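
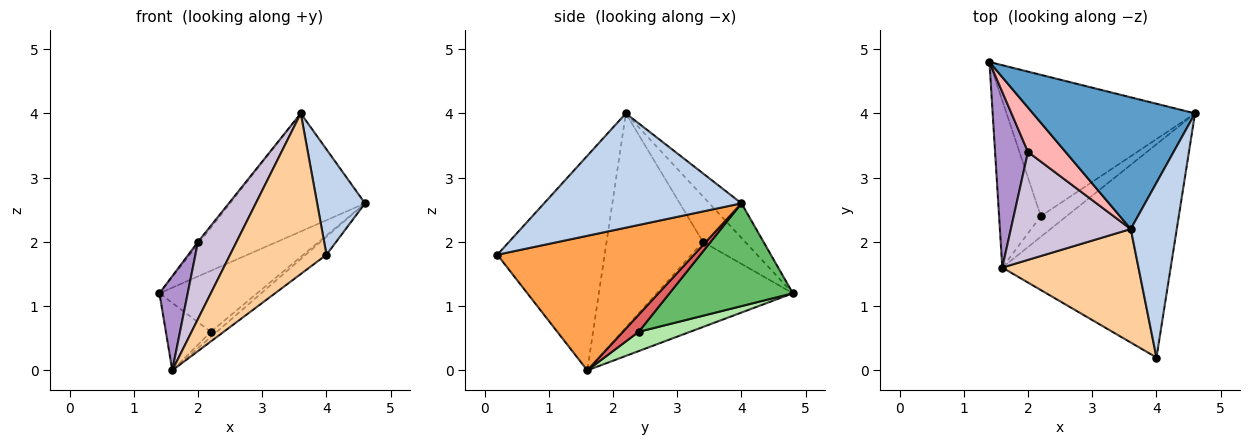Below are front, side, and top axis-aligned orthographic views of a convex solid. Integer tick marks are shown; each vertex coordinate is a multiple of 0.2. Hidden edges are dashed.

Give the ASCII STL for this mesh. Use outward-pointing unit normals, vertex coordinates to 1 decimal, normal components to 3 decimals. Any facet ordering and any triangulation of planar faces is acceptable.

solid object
 facet normal -0.157 0.659 0.735
  outer loop
   vertex 3.6 2.2 4.0
   vertex 4.6 4.0 2.6
   vertex 1.4 4.8 1.2
  endloop
 endfacet
 facet normal 0.905 -0.220 0.364
  outer loop
   vertex 3.6 2.2 4.0
   vertex 4.0 0.2 1.8
   vertex 4.6 4.0 2.6
  endloop
 endfacet
 facet normal 0.623 0.066 -0.779
  outer loop
   vertex 1.6 1.6 0.0
   vertex 4.6 4.0 2.6
   vertex 4.0 0.2 1.8
  endloop
 endfacet
 facet normal -0.673 -0.604 0.427
  outer loop
   vertex 1.6 1.6 0.0
   vertex 4.0 0.2 1.8
   vertex 3.6 2.2 4.0
  endloop
 endfacet
 facet normal 0.448 0.354 -0.821
  outer loop
   vertex 2.2 2.4 0.6
   vertex 1.4 4.8 1.2
   vertex 4.6 4.0 2.6
  endloop
 endfacet
 facet normal 0.393 0.344 -0.852
  outer loop
   vertex 2.2 2.4 0.6
   vertex 1.6 1.6 0.0
   vertex 1.4 4.8 1.2
  endloop
 endfacet
 facet normal 0.543 0.204 -0.815
  outer loop
   vertex 2.2 2.4 0.6
   vertex 4.6 4.0 2.6
   vertex 1.6 1.6 0.0
  endloop
 endfacet
 facet normal -0.771 0.034 0.637
  outer loop
   vertex 2.0 3.4 2.0
   vertex 3.6 2.2 4.0
   vertex 1.4 4.8 1.2
  endloop
 endfacet
 facet normal -0.916 -0.190 0.354
  outer loop
   vertex 2.0 3.4 2.0
   vertex 1.4 4.8 1.2
   vertex 1.6 1.6 0.0
  endloop
 endfacet
 facet normal -0.824 -0.330 0.461
  outer loop
   vertex 2.0 3.4 2.0
   vertex 1.6 1.6 0.0
   vertex 3.6 2.2 4.0
  endloop
 endfacet
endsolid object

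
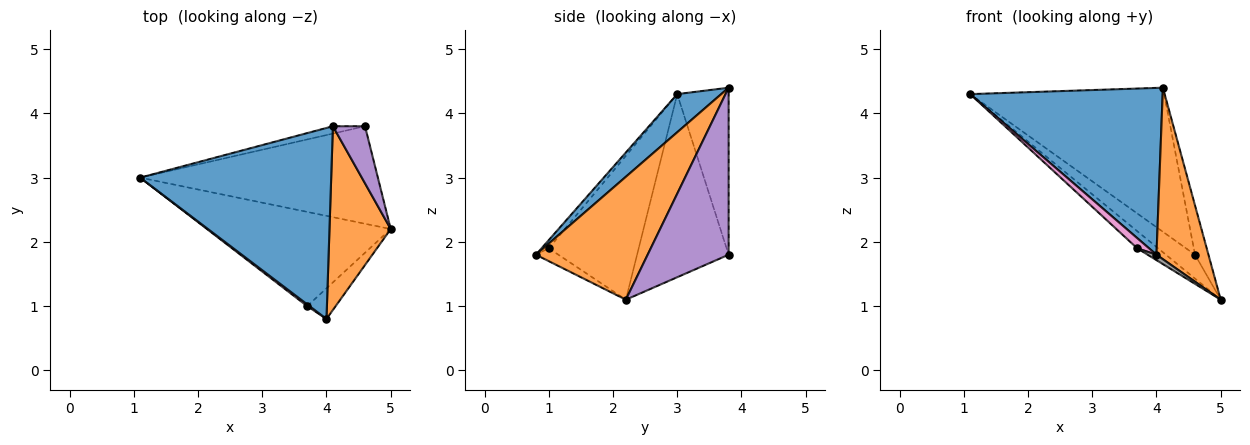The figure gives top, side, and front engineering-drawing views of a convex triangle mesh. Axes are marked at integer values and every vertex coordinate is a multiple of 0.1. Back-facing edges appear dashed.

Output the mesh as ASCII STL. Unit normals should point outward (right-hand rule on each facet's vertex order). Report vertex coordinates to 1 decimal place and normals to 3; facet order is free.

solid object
 facet normal 0.149 -0.650 0.745
  outer loop
   vertex 4.1 3.8 4.4
   vertex 1.1 3.0 4.3
   vertex 4.0 0.8 1.8
  endloop
 endfacet
 facet normal 0.826 -0.384 0.412
  outer loop
   vertex 4.1 3.8 4.4
   vertex 4.0 0.8 1.8
   vertex 5.0 2.2 1.1
  endloop
 endfacet
 facet normal -0.599 0.190 -0.778
  outer loop
   vertex 4.6 3.8 1.8
   vertex 5.0 2.2 1.1
   vertex 1.1 3.0 4.3
  endloop
 endfacet
 facet normal -0.256 0.965 -0.049
  outer loop
   vertex 4.6 3.8 1.8
   vertex 1.1 3.0 4.3
   vertex 4.1 3.8 4.4
  endloop
 endfacet
 facet normal 0.969 0.161 0.186
  outer loop
   vertex 4.6 3.8 1.8
   vertex 4.1 3.8 4.4
   vertex 5.0 2.2 1.1
  endloop
 endfacet
 facet normal -0.610 0.142 -0.779
  outer loop
   vertex 3.7 1.0 1.9
   vertex 1.1 3.0 4.3
   vertex 5.0 2.2 1.1
  endloop
 endfacet
 facet normal -0.514 -0.845 0.147
  outer loop
   vertex 3.7 1.0 1.9
   vertex 4.0 0.8 1.8
   vertex 1.1 3.0 4.3
  endloop
 endfacet
 facet normal -0.406 -0.160 -0.900
  outer loop
   vertex 3.7 1.0 1.9
   vertex 5.0 2.2 1.1
   vertex 4.0 0.8 1.8
  endloop
 endfacet
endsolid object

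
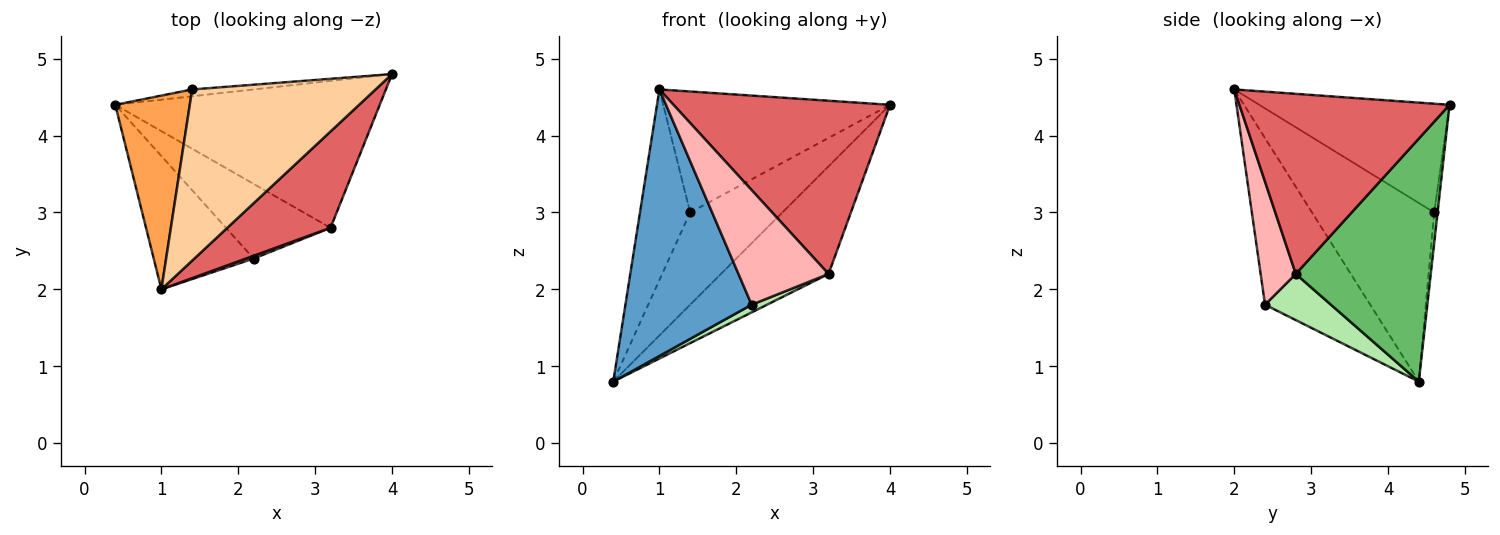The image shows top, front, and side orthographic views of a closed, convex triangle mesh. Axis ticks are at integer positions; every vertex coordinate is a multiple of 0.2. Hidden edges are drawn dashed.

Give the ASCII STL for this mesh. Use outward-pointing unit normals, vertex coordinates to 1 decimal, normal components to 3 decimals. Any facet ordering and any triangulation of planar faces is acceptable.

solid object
 facet normal -0.598 -0.717 -0.359
  outer loop
   vertex 2.2 2.4 1.8
   vertex 1.0 2.0 4.6
   vertex 0.4 4.4 0.8
  endloop
 endfacet
 facet normal -0.037 0.997 -0.074
  outer loop
   vertex 1.4 4.6 3.0
   vertex 4.0 4.8 4.4
   vertex 0.4 4.4 0.8
  endloop
 endfacet
 facet normal -0.863 0.354 0.360
  outer loop
   vertex 1.4 4.6 3.0
   vertex 0.4 4.4 0.8
   vertex 1.0 2.0 4.6
  endloop
 endfacet
 facet normal -0.436 0.519 0.735
  outer loop
   vertex 1.4 4.6 3.0
   vertex 1.0 2.0 4.6
   vertex 4.0 4.8 4.4
  endloop
 endfacet
 facet normal 0.595 0.475 -0.648
  outer loop
   vertex 3.2 2.8 2.2
   vertex 0.4 4.4 0.8
   vertex 4.0 4.8 4.4
  endloop
 endfacet
 facet normal 0.402 -0.094 -0.911
  outer loop
   vertex 3.2 2.8 2.2
   vertex 2.2 2.4 1.8
   vertex 0.4 4.4 0.8
  endloop
 endfacet
 facet normal 0.647 -0.667 0.371
  outer loop
   vertex 3.2 2.8 2.2
   vertex 4.0 4.8 4.4
   vertex 1.0 2.0 4.6
  endloop
 endfacet
 facet normal 0.363 -0.931 0.023
  outer loop
   vertex 3.2 2.8 2.2
   vertex 1.0 2.0 4.6
   vertex 2.2 2.4 1.8
  endloop
 endfacet
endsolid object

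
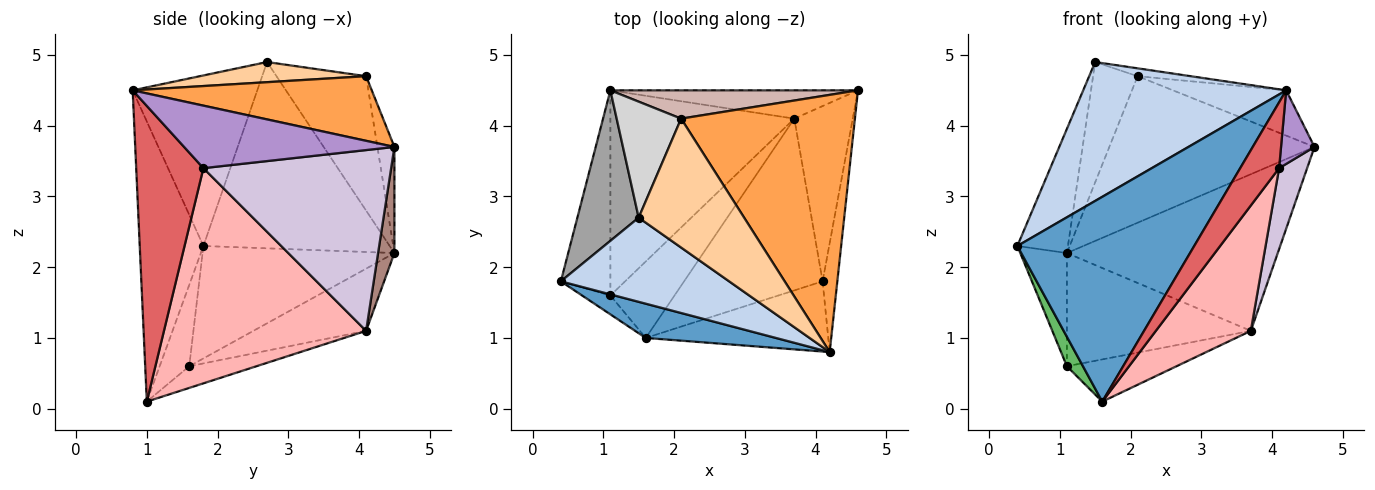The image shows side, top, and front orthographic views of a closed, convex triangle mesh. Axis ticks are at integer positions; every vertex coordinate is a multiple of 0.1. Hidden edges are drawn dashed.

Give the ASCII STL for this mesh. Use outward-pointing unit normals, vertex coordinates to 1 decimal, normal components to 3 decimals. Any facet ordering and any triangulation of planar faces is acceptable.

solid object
 facet normal -0.335 -0.929 0.155
  outer loop
   vertex 1.6 1.0 0.1
   vertex 4.2 0.8 4.5
   vertex 0.4 1.8 2.3
  endloop
 endfacet
 facet normal -0.465 -0.757 0.459
  outer loop
   vertex 1.5 2.7 4.9
   vertex 0.4 1.8 2.3
   vertex 4.2 0.8 4.5
  endloop
 endfacet
 facet normal 0.344 0.163 0.925
  outer loop
   vertex 2.1 4.1 4.7
   vertex 4.2 0.8 4.5
   vertex 4.6 4.5 3.7
  endloop
 endfacet
 facet normal 0.187 0.060 0.980
  outer loop
   vertex 2.1 4.1 4.7
   vertex 1.5 2.7 4.9
   vertex 4.2 0.8 4.5
  endloop
 endfacet
 facet normal -0.840 -0.457 -0.292
  outer loop
   vertex 1.1 1.6 0.6
   vertex 1.6 1.0 0.1
   vertex 0.4 1.8 2.3
  endloop
 endfacet
 facet normal -0.284 0.463 -0.840
  outer loop
   vertex 1.1 1.6 0.6
   vertex 3.7 4.1 1.1
   vertex 1.6 1.0 0.1
  endloop
 endfacet
 facet normal 0.763 -0.442 -0.471
  outer loop
   vertex 4.1 1.8 3.4
   vertex 4.2 0.8 4.5
   vertex 1.6 1.0 0.1
  endloop
 endfacet
 facet normal 0.782 -0.367 -0.503
  outer loop
   vertex 4.1 1.8 3.4
   vertex 1.6 1.0 0.1
   vertex 3.7 4.1 1.1
  endloop
 endfacet
 facet normal 0.962 -0.153 -0.227
  outer loop
   vertex 4.1 1.8 3.4
   vertex 4.6 4.5 3.7
   vertex 4.2 0.8 4.5
  endloop
 endfacet
 facet normal 0.942 -0.141 -0.304
  outer loop
   vertex 4.1 1.8 3.4
   vertex 3.7 4.1 1.1
   vertex 4.6 4.5 3.7
  endloop
 endfacet
 facet normal 0.076 0.981 -0.177
  outer loop
   vertex 1.1 4.5 2.2
   vertex 4.6 4.5 3.7
   vertex 3.7 4.1 1.1
  endloop
 endfacet
 facet normal -0.081 0.979 0.189
  outer loop
   vertex 1.1 4.5 2.2
   vertex 2.1 4.1 4.7
   vertex 4.6 4.5 3.7
  endloop
 endfacet
 facet normal -0.893 0.217 -0.393
  outer loop
   vertex 1.1 4.5 2.2
   vertex 1.1 1.6 0.6
   vertex 0.4 1.8 2.3
  endloop
 endfacet
 facet normal -0.284 0.463 -0.840
  outer loop
   vertex 1.1 4.5 2.2
   vertex 3.7 4.1 1.1
   vertex 1.1 1.6 0.6
  endloop
 endfacet
 facet normal -0.920 0.250 0.303
  outer loop
   vertex 1.1 4.5 2.2
   vertex 0.4 1.8 2.3
   vertex 1.5 2.7 4.9
  endloop
 endfacet
 facet normal -0.823 0.409 0.395
  outer loop
   vertex 1.1 4.5 2.2
   vertex 1.5 2.7 4.9
   vertex 2.1 4.1 4.7
  endloop
 endfacet
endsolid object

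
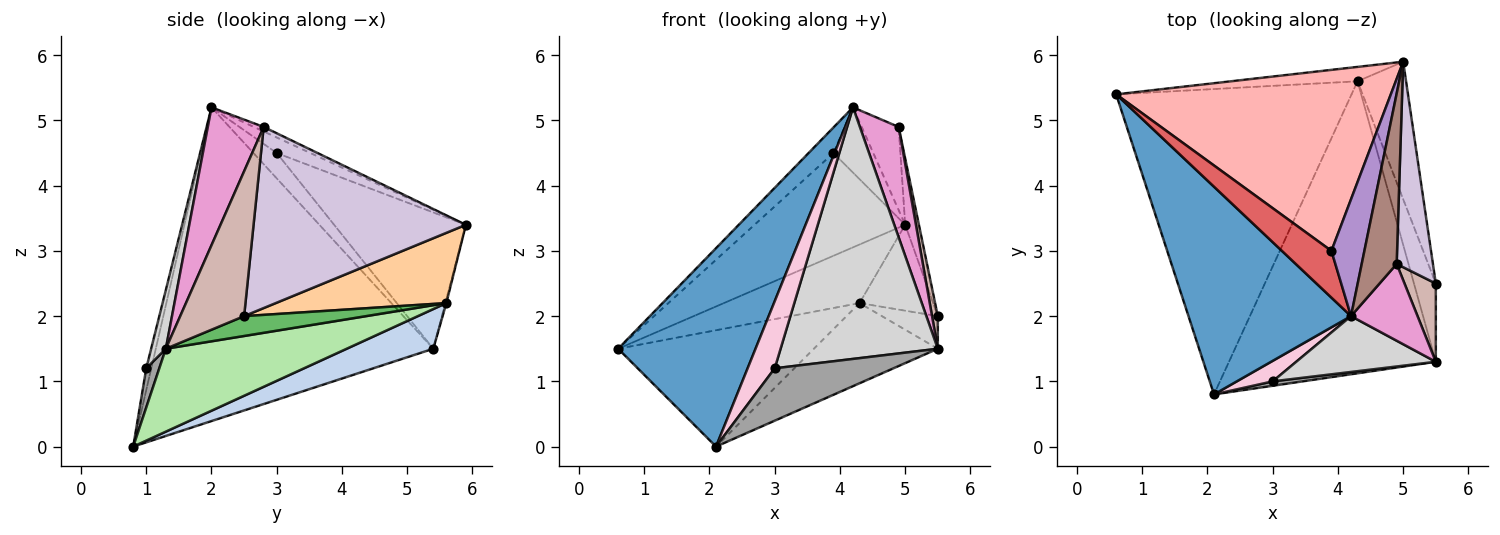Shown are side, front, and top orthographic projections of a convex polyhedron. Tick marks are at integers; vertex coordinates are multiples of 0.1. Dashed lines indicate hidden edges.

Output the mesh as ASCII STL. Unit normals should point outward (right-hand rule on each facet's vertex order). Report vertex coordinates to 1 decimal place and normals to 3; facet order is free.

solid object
 facet normal -0.813 -0.402 0.421
  outer loop
   vertex 4.2 2.0 5.2
   vertex 0.6 5.4 1.5
   vertex 2.1 0.8 0.0
  endloop
 endfacet
 facet normal 0.156 0.352 -0.923
  outer loop
   vertex 4.3 5.6 2.2
   vertex 2.1 0.8 0.0
   vertex 0.6 5.4 1.5
  endloop
 endfacet
 facet normal -0.007 0.971 -0.238
  outer loop
   vertex 4.3 5.6 2.2
   vertex 0.6 5.4 1.5
   vertex 5.0 5.9 3.4
  endloop
 endfacet
 facet normal 0.775 0.335 -0.536
  outer loop
   vertex 4.3 5.6 2.2
   vertex 5.0 5.9 3.4
   vertex 5.5 2.5 2.0
  endloop
 endfacet
 facet normal 0.643 0.295 -0.707
  outer loop
   vertex 5.5 1.3 1.5
   vertex 4.3 5.6 2.2
   vertex 5.5 2.5 2.0
  endloop
 endfacet
 facet normal 0.360 0.247 -0.899
  outer loop
   vertex 5.5 1.3 1.5
   vertex 2.1 0.8 0.0
   vertex 4.3 5.6 2.2
  endloop
 endfacet
 facet normal -0.410 0.437 0.801
  outer loop
   vertex 3.9 3.0 4.5
   vertex 0.6 5.4 1.5
   vertex 4.2 2.0 5.2
  endloop
 endfacet
 facet normal -0.396 0.453 0.798
  outer loop
   vertex 3.9 3.0 4.5
   vertex 5.0 5.9 3.4
   vertex 0.6 5.4 1.5
  endloop
 endfacet
 facet normal -0.381 0.451 0.807
  outer loop
   vertex 3.9 3.0 4.5
   vertex 4.2 2.0 5.2
   vertex 5.0 5.9 3.4
  endloop
 endfacet
 facet normal 0.979 0.063 0.196
  outer loop
   vertex 4.9 2.8 4.9
   vertex 5.5 2.5 2.0
   vertex 5.0 5.9 3.4
  endloop
 endfacet
 facet normal -0.115 0.436 0.893
  outer loop
   vertex 4.9 2.8 4.9
   vertex 5.0 5.9 3.4
   vertex 4.2 2.0 5.2
  endloop
 endfacet
 facet normal 0.974 -0.088 0.211
  outer loop
   vertex 4.9 2.8 4.9
   vertex 5.5 1.3 1.5
   vertex 5.5 2.5 2.0
  endloop
 endfacet
 facet normal 0.764 -0.530 0.369
  outer loop
   vertex 4.9 2.8 4.9
   vertex 4.2 2.0 5.2
   vertex 5.5 1.3 1.5
  endloop
 endfacet
 facet normal -0.174 -0.942 0.288
  outer loop
   vertex 3.0 1.0 1.2
   vertex 4.2 2.0 5.2
   vertex 2.1 0.8 0.0
  endloop
 endfacet
 facet normal 0.109 -0.991 0.083
  outer loop
   vertex 3.0 1.0 1.2
   vertex 2.1 0.8 0.0
   vertex 5.5 1.3 1.5
  endloop
 endfacet
 facet normal 0.091 -0.972 0.216
  outer loop
   vertex 3.0 1.0 1.2
   vertex 5.5 1.3 1.5
   vertex 4.2 2.0 5.2
  endloop
 endfacet
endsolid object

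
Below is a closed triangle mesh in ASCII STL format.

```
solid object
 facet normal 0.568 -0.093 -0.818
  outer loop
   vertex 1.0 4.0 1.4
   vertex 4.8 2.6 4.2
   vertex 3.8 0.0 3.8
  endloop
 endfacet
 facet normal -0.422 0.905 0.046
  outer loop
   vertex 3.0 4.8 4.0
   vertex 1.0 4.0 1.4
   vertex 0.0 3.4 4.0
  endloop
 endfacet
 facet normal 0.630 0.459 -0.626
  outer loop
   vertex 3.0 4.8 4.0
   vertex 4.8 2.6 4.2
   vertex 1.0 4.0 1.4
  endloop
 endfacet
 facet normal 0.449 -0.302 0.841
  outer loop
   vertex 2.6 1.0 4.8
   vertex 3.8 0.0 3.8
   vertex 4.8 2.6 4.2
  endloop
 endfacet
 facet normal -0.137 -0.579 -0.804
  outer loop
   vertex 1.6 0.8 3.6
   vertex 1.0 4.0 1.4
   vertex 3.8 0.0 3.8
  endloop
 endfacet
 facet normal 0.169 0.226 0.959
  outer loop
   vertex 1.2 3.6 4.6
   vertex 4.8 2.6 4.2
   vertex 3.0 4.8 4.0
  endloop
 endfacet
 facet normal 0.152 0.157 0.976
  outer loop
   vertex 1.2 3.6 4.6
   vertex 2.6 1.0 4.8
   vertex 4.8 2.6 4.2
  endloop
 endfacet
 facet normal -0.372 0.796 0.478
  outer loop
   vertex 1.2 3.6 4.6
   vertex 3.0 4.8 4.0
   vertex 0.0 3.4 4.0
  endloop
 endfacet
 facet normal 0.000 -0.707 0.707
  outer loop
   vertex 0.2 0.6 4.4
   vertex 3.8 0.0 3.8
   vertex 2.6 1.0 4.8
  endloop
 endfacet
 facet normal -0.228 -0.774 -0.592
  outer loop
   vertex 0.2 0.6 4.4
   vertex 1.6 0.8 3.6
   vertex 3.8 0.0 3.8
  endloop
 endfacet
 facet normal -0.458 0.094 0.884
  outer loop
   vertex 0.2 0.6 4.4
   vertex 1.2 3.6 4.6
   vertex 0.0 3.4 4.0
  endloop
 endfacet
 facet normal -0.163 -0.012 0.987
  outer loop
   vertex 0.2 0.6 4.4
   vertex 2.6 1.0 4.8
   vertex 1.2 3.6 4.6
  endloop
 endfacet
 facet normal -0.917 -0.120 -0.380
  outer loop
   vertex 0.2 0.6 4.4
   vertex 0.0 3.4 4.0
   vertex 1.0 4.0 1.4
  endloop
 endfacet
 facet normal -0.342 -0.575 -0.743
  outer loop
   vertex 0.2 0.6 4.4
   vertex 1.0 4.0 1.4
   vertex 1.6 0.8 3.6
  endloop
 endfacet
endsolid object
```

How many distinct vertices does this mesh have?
9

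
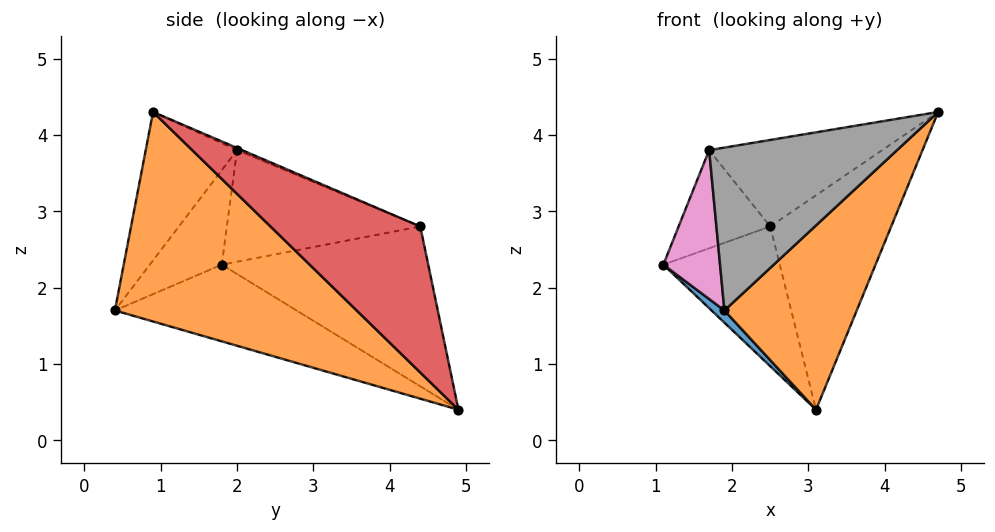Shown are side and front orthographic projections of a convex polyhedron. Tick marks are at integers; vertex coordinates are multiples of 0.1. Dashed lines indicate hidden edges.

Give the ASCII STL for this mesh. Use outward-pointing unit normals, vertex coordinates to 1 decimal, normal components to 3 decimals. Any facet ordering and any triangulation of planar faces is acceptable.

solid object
 facet normal -0.650 -0.046 -0.759
  outer loop
   vertex 1.9 0.4 1.7
   vertex 1.1 1.8 2.3
   vertex 3.1 4.9 0.4
  endloop
 endfacet
 facet normal 0.668 -0.365 -0.649
  outer loop
   vertex 1.9 0.4 1.7
   vertex 3.1 4.9 0.4
   vertex 4.7 0.9 4.3
  endloop
 endfacet
 facet normal -0.865 0.488 -0.115
  outer loop
   vertex 2.5 4.4 2.8
   vertex 3.1 4.9 0.4
   vertex 1.1 1.8 2.3
  endloop
 endfacet
 facet normal 0.740 0.598 0.309
  outer loop
   vertex 2.5 4.4 2.8
   vertex 4.7 0.9 4.3
   vertex 3.1 4.9 0.4
  endloop
 endfacet
 facet normal -0.865 0.410 0.291
  outer loop
   vertex 1.7 2.0 3.8
   vertex 2.5 4.4 2.8
   vertex 1.1 1.8 2.3
  endloop
 endfacet
 facet normal -0.011 0.388 0.922
  outer loop
   vertex 1.7 2.0 3.8
   vertex 4.7 0.9 4.3
   vertex 2.5 4.4 2.8
  endloop
 endfacet
 facet normal -0.730 -0.575 0.369
  outer loop
   vertex 1.7 2.0 3.8
   vertex 1.1 1.8 2.3
   vertex 1.9 0.4 1.7
  endloop
 endfacet
 facet normal -0.368 -0.756 0.541
  outer loop
   vertex 1.7 2.0 3.8
   vertex 1.9 0.4 1.7
   vertex 4.7 0.9 4.3
  endloop
 endfacet
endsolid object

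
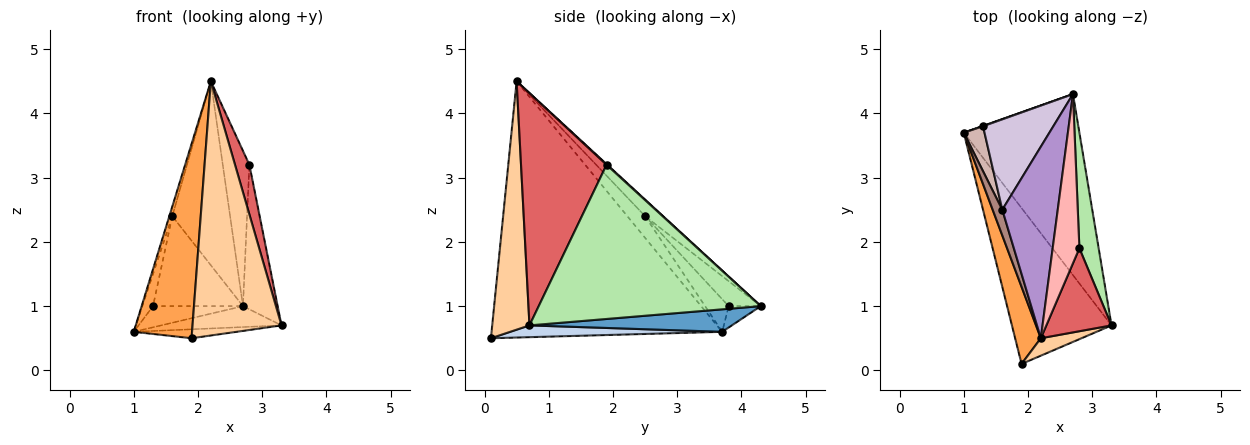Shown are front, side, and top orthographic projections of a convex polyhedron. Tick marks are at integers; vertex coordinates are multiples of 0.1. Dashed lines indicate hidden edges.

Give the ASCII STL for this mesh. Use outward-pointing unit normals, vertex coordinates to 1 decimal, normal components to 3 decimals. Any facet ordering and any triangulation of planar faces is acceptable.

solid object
 facet normal 0.190 0.113 -0.975
  outer loop
   vertex 2.7 4.3 1.0
   vertex 3.3 0.7 0.7
   vertex 1.0 3.7 0.6
  endloop
 endfacet
 facet normal 0.117 0.057 -0.991
  outer loop
   vertex 1.9 0.1 0.5
   vertex 1.0 3.7 0.6
   vertex 3.3 0.7 0.7
  endloop
 endfacet
 facet normal -0.965 -0.244 0.097
  outer loop
   vertex 1.9 0.1 0.5
   vertex 2.2 0.5 4.5
   vertex 1.0 3.7 0.6
  endloop
 endfacet
 facet normal 0.385 -0.921 0.063
  outer loop
   vertex 1.9 0.1 0.5
   vertex 3.3 0.7 0.7
   vertex 2.2 0.5 4.5
  endloop
 endfacet
 facet normal -0.336 0.942 0.017
  outer loop
   vertex 1.3 3.8 1.0
   vertex 2.7 4.3 1.0
   vertex 1.0 3.7 0.6
  endloop
 endfacet
 facet normal 0.981 0.153 0.123
  outer loop
   vertex 2.8 1.9 3.2
   vertex 3.3 0.7 0.7
   vertex 2.7 4.3 1.0
  endloop
 endfacet
 facet normal 0.950 -0.160 0.267
  outer loop
   vertex 2.8 1.9 3.2
   vertex 2.2 0.5 4.5
   vertex 3.3 0.7 0.7
  endloop
 endfacet
 facet normal 0.019 0.676 0.737
  outer loop
   vertex 2.8 1.9 3.2
   vertex 2.7 4.3 1.0
   vertex 2.2 0.5 4.5
  endloop
 endfacet
 facet normal -0.211 0.677 0.705
  outer loop
   vertex 1.6 2.5 2.4
   vertex 2.2 0.5 4.5
   vertex 2.7 4.3 1.0
  endloop
 endfacet
 facet normal -0.244 0.684 0.687
  outer loop
   vertex 1.6 2.5 2.4
   vertex 2.7 4.3 1.0
   vertex 1.3 3.8 1.0
  endloop
 endfacet
 facet normal -0.903 0.151 0.402
  outer loop
   vertex 1.6 2.5 2.4
   vertex 1.0 3.7 0.6
   vertex 2.2 0.5 4.5
  endloop
 endfacet
 facet normal -0.788 0.358 0.501
  outer loop
   vertex 1.6 2.5 2.4
   vertex 1.3 3.8 1.0
   vertex 1.0 3.7 0.6
  endloop
 endfacet
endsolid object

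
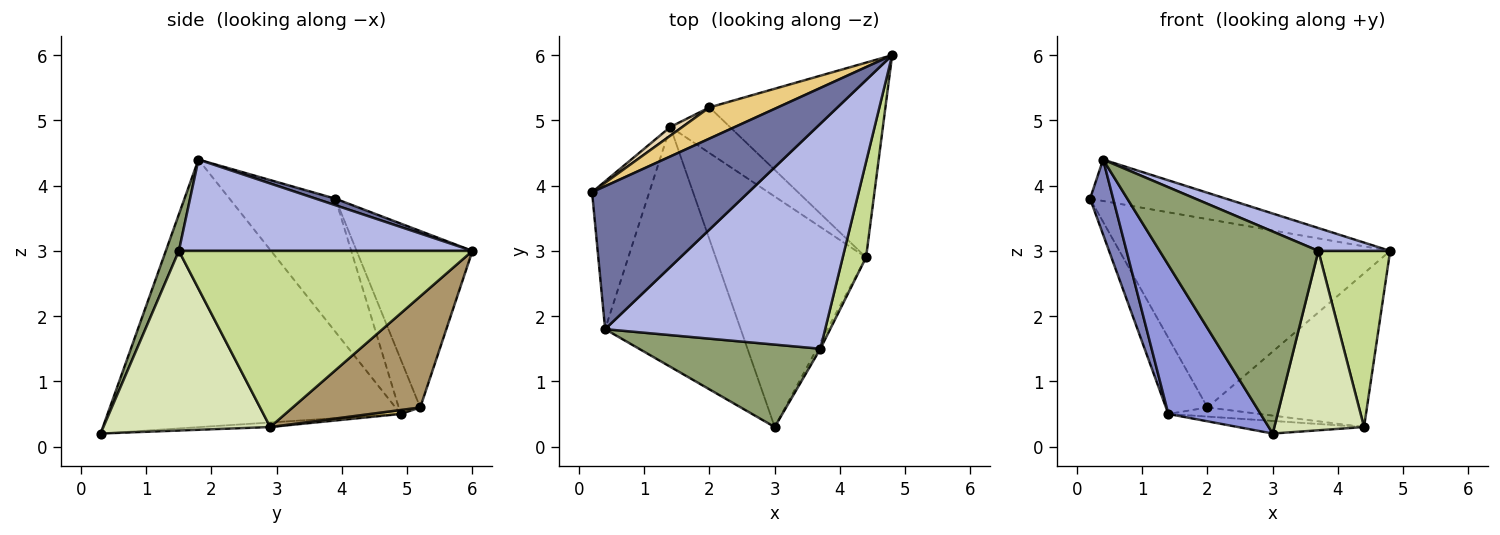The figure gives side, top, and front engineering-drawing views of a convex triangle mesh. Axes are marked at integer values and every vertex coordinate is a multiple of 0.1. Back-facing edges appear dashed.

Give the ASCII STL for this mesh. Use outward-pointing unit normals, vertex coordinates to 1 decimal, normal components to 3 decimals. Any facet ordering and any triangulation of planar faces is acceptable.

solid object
 facet normal 0.040 0.278 0.960
  outer loop
   vertex 0.4 1.8 4.4
   vertex 4.8 6.0 3.0
   vertex 0.2 3.9 3.8
  endloop
 endfacet
 facet normal -0.901 -0.196 -0.387
  outer loop
   vertex 1.4 4.9 0.5
   vertex 0.4 1.8 4.4
   vertex 0.2 3.9 3.8
  endloop
 endfacet
 facet normal -0.859 -0.270 -0.435
  outer loop
   vertex 1.4 4.9 0.5
   vertex 3.0 0.3 0.2
   vertex 0.4 1.8 4.4
  endloop
 endfacet
 facet normal 0.382 -0.093 0.920
  outer loop
   vertex 3.7 1.5 3.0
   vertex 4.8 6.0 3.0
   vertex 0.4 1.8 4.4
  endloop
 endfacet
 facet normal 0.076 -0.923 0.377
  outer loop
   vertex 3.7 1.5 3.0
   vertex 0.4 1.8 4.4
   vertex 3.0 0.3 0.2
  endloop
 endfacet
 facet normal -0.030 0.055 -0.998
  outer loop
   vertex 4.4 2.9 0.3
   vertex 3.0 0.3 0.2
   vertex 1.4 4.9 0.5
  endloop
 endfacet
 facet normal 0.963 -0.236 0.128
  outer loop
   vertex 4.4 2.9 0.3
   vertex 4.8 6.0 3.0
   vertex 3.7 1.5 3.0
  endloop
 endfacet
 facet normal 0.881 -0.474 -0.017
  outer loop
   vertex 4.4 2.9 0.3
   vertex 3.7 1.5 3.0
   vertex 3.0 0.3 0.2
  endloop
 endfacet
 facet normal 0.444 0.555 -0.703
  outer loop
   vertex 2.0 5.2 0.6
   vertex 4.8 6.0 3.0
   vertex 4.4 2.9 0.3
  endloop
 endfacet
 facet normal 0.065 0.196 -0.978
  outer loop
   vertex 2.0 5.2 0.6
   vertex 4.4 2.9 0.3
   vertex 1.4 4.9 0.5
  endloop
 endfacet
 facet normal -0.389 0.909 0.151
  outer loop
   vertex 2.0 5.2 0.6
   vertex 0.2 3.9 3.8
   vertex 4.8 6.0 3.0
  endloop
 endfacet
 facet normal -0.458 0.883 0.101
  outer loop
   vertex 2.0 5.2 0.6
   vertex 1.4 4.9 0.5
   vertex 0.2 3.9 3.8
  endloop
 endfacet
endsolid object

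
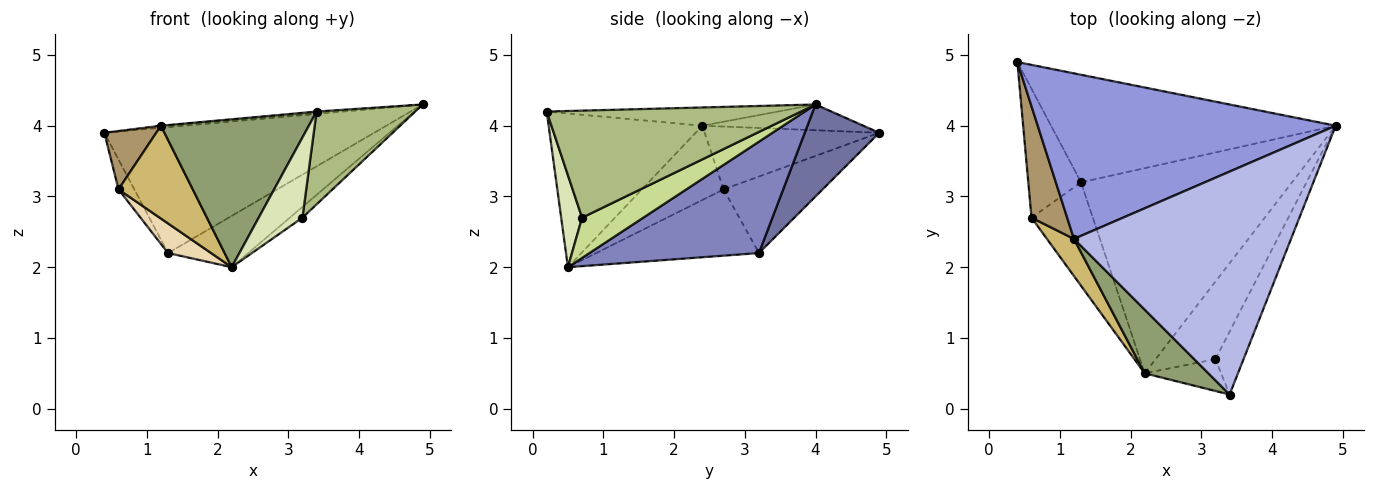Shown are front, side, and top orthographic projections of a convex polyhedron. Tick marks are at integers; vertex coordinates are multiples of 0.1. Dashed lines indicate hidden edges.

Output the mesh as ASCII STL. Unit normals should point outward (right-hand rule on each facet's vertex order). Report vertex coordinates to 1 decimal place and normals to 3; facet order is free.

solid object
 facet normal 0.205 0.744 -0.636
  outer loop
   vertex 1.3 3.2 2.2
   vertex 0.4 4.9 3.9
   vertex 4.9 4.0 4.3
  endloop
 endfacet
 facet normal 0.456 0.216 -0.864
  outer loop
   vertex 1.3 3.2 2.2
   vertex 4.9 4.0 4.3
   vertex 2.2 0.5 2.0
  endloop
 endfacet
 facet normal -0.086 0.012 0.996
  outer loop
   vertex 1.2 2.4 4.0
   vertex 4.9 4.0 4.3
   vertex 0.4 4.9 3.9
  endloop
 endfacet
 facet normal -0.084 0.007 0.996
  outer loop
   vertex 1.2 2.4 4.0
   vertex 3.4 0.2 4.2
   vertex 4.9 4.0 4.3
  endloop
 endfacet
 facet normal -0.690 -0.664 0.286
  outer loop
   vertex 1.2 2.4 4.0
   vertex 2.2 0.5 2.0
   vertex 3.4 0.2 4.2
  endloop
 endfacet
 facet normal 0.906 -0.351 -0.238
  outer loop
   vertex 3.2 0.7 2.7
   vertex 4.9 4.0 4.3
   vertex 3.4 0.2 4.2
  endloop
 endfacet
 facet normal 0.554 0.114 -0.824
  outer loop
   vertex 3.2 0.7 2.7
   vertex 2.2 0.5 2.0
   vertex 4.9 4.0 4.3
  endloop
 endfacet
 facet normal 0.406 -0.849 -0.337
  outer loop
   vertex 3.2 0.7 2.7
   vertex 3.4 0.2 4.2
   vertex 2.2 0.5 2.0
  endloop
 endfacet
 facet normal -0.842 -0.250 0.478
  outer loop
   vertex 0.6 2.7 3.1
   vertex 1.2 2.4 4.0
   vertex 0.4 4.9 3.9
  endloop
 endfacet
 facet normal -0.715 -0.650 0.260
  outer loop
   vertex 0.6 2.7 3.1
   vertex 2.2 0.5 2.0
   vertex 1.2 2.4 4.0
  endloop
 endfacet
 facet normal -0.816 0.130 -0.563
  outer loop
   vertex 0.6 2.7 3.1
   vertex 0.4 4.9 3.9
   vertex 1.3 3.2 2.2
  endloop
 endfacet
 facet normal -0.721 -0.191 -0.667
  outer loop
   vertex 0.6 2.7 3.1
   vertex 1.3 3.2 2.2
   vertex 2.2 0.5 2.0
  endloop
 endfacet
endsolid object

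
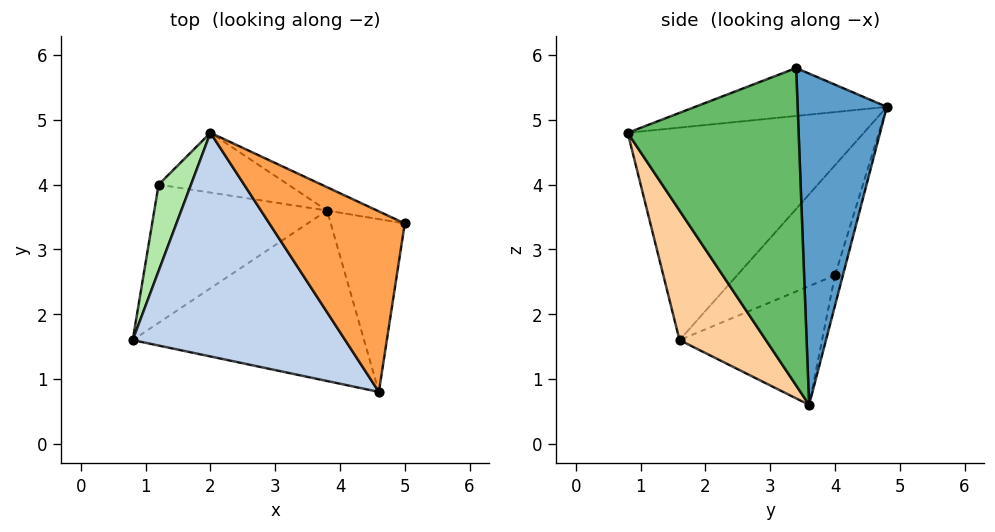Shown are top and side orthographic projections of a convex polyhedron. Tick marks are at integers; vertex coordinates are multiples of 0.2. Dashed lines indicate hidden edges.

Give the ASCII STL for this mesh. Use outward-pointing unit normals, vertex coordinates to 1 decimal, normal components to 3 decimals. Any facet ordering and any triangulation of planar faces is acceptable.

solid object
 facet normal 0.433 0.899 -0.065
  outer loop
   vertex 3.8 3.6 0.6
   vertex 2.0 4.8 5.2
   vertex 5.0 3.4 5.8
  endloop
 endfacet
 facet normal -0.625 -0.469 0.625
  outer loop
   vertex 4.6 0.8 4.8
   vertex 2.0 4.8 5.2
   vertex 0.8 1.6 1.6
  endloop
 endfacet
 facet normal -0.319 -0.297 0.900
  outer loop
   vertex 4.6 0.8 4.8
   vertex 5.0 3.4 5.8
   vertex 2.0 4.8 5.2
  endloop
 endfacet
 facet normal 0.318 -0.760 -0.567
  outer loop
   vertex 4.6 0.8 4.8
   vertex 0.8 1.6 1.6
   vertex 3.8 3.6 0.6
  endloop
 endfacet
 facet normal 0.972 -0.062 -0.227
  outer loop
   vertex 4.6 0.8 4.8
   vertex 3.8 3.6 0.6
   vertex 5.0 3.4 5.8
  endloop
 endfacet
 facet normal -0.959 0.042 0.282
  outer loop
   vertex 1.2 4.0 2.6
   vertex 0.8 1.6 1.6
   vertex 2.0 4.8 5.2
  endloop
 endfacet
 facet normal -0.519 0.401 -0.755
  outer loop
   vertex 1.2 4.0 2.6
   vertex 3.8 3.6 0.6
   vertex 0.8 1.6 1.6
  endloop
 endfacet
 facet normal -0.064 0.959 -0.275
  outer loop
   vertex 1.2 4.0 2.6
   vertex 2.0 4.8 5.2
   vertex 3.8 3.6 0.6
  endloop
 endfacet
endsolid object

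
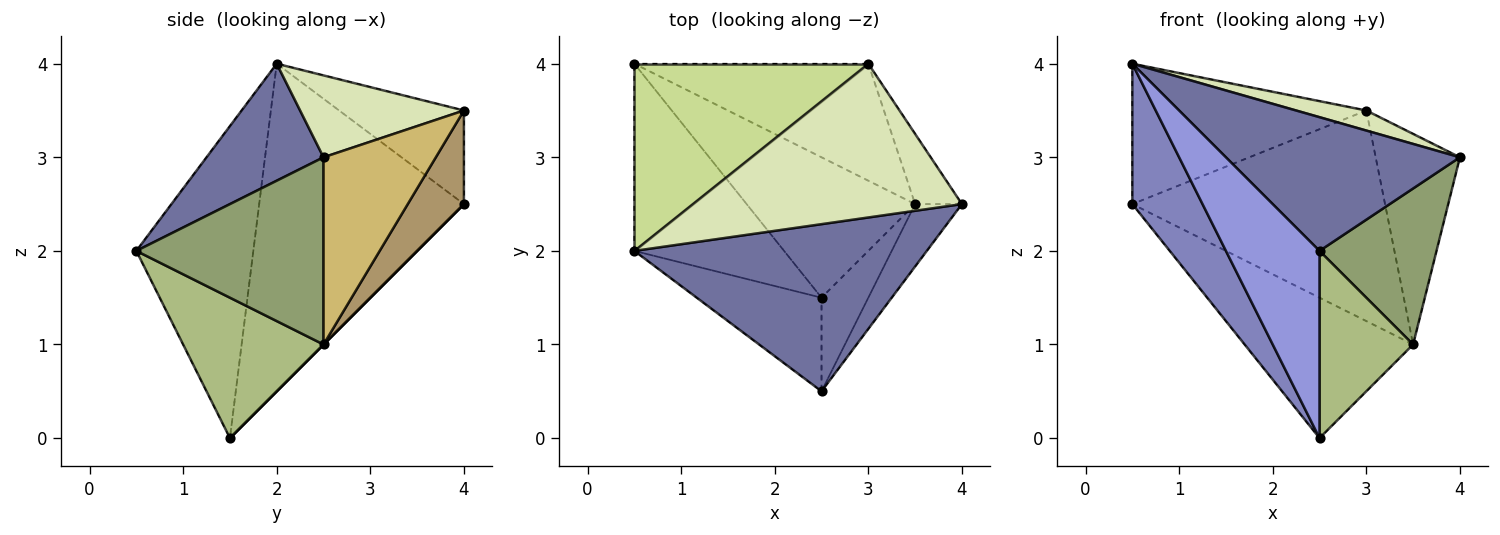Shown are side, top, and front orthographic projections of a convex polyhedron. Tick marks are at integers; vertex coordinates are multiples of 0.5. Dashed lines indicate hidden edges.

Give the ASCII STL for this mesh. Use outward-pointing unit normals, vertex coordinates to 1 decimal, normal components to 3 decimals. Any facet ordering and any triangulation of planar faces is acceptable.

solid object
 facet normal 0.298 -0.596 0.745
  outer loop
   vertex 0.5 2.0 4.0
   vertex 2.5 0.5 2.0
   vertex 4.0 2.5 3.0
  endloop
 endfacet
 facet normal -0.868 -0.298 -0.397
  outer loop
   vertex 0.5 2.0 4.0
   vertex 0.5 4.0 2.5
   vertex 2.5 1.5 0.0
  endloop
 endfacet
 facet normal -0.745 -0.596 -0.298
  outer loop
   vertex 0.5 2.0 4.0
   vertex 2.5 1.5 0.0
   vertex 2.5 0.5 2.0
  endloop
 endfacet
 facet normal 0.000 0.707 -0.707
  outer loop
   vertex 3.5 2.5 1.0
   vertex 2.5 1.5 0.0
   vertex 0.5 4.0 2.5
  endloop
 endfacet
 facet normal 0.830 -0.518 -0.207
  outer loop
   vertex 3.5 2.5 1.0
   vertex 4.0 2.5 3.0
   vertex 2.5 0.5 2.0
  endloop
 endfacet
 facet normal 0.802 -0.535 -0.267
  outer loop
   vertex 3.5 2.5 1.0
   vertex 2.5 0.5 2.0
   vertex 2.5 1.5 0.0
  endloop
 endfacet
 facet normal -0.305 0.571 0.762
  outer loop
   vertex 3.0 4.0 3.5
   vertex 0.5 4.0 2.5
   vertex 0.5 2.0 4.0
  endloop
 endfacet
 facet normal 0.289 -0.124 0.949
  outer loop
   vertex 3.0 4.0 3.5
   vertex 0.5 2.0 4.0
   vertex 4.0 2.5 3.0
  endloop
 endfacet
 facet normal 0.191 0.858 -0.477
  outer loop
   vertex 3.0 4.0 3.5
   vertex 3.5 2.5 1.0
   vertex 0.5 4.0 2.5
  endloop
 endfacet
 facet normal 0.784 0.588 -0.196
  outer loop
   vertex 3.0 4.0 3.5
   vertex 4.0 2.5 3.0
   vertex 3.5 2.5 1.0
  endloop
 endfacet
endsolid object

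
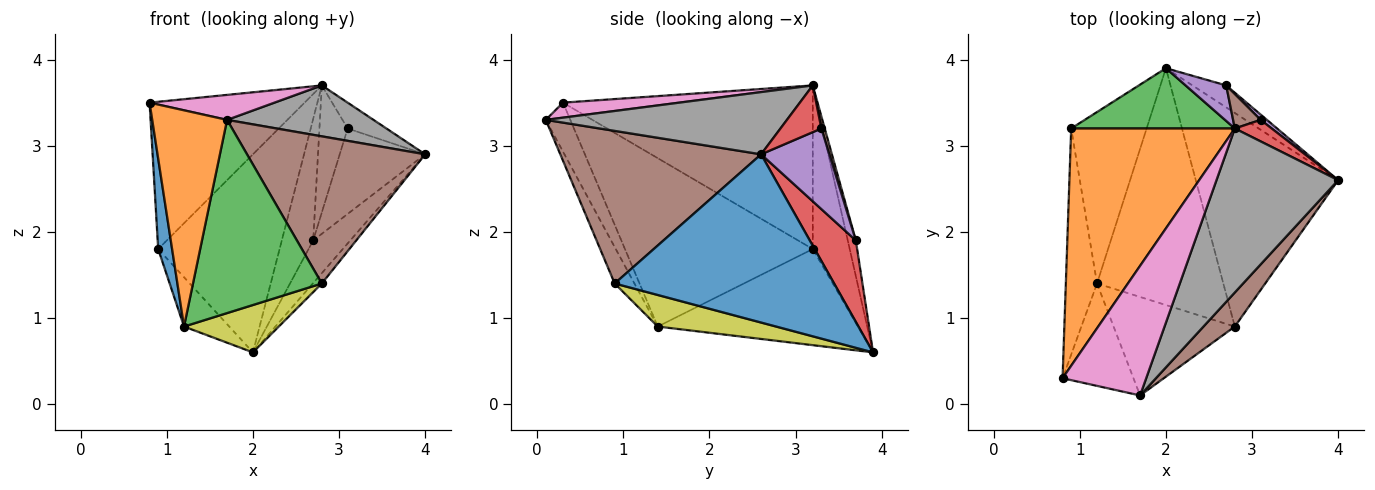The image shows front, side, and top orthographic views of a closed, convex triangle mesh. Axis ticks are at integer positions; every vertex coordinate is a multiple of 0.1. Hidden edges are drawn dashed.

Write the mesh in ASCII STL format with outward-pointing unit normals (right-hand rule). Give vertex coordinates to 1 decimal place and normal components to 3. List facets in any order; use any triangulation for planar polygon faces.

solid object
 facet normal 0.763 0.031 -0.646
  outer loop
   vertex 2.8 0.9 1.4
   vertex 2.0 3.9 0.6
   vertex 4.0 2.6 2.9
  endloop
 endfacet
 facet normal -0.647 0.402 0.647
  outer loop
   vertex 0.9 3.2 1.8
   vertex 0.8 0.3 3.5
   vertex 2.8 3.2 3.7
  endloop
 endfacet
 facet normal -0.280 0.919 0.280
  outer loop
   vertex 0.9 3.2 1.8
   vertex 2.8 3.2 3.7
   vertex 2.0 3.9 0.6
  endloop
 endfacet
 facet normal 0.741 0.597 -0.307
  outer loop
   vertex 2.7 3.7 1.9
   vertex 4.0 2.6 2.9
   vertex 2.0 3.9 0.6
  endloop
 endfacet
 facet normal -0.239 0.932 0.272
  outer loop
   vertex 2.7 3.7 1.9
   vertex 2.0 3.9 0.6
   vertex 2.8 3.2 3.7
  endloop
 endfacet
 facet normal 0.739 -0.656 0.152
  outer loop
   vertex 1.7 0.1 3.3
   vertex 2.8 0.9 1.4
   vertex 4.0 2.6 2.9
  endloop
 endfacet
 facet normal 0.173 -0.186 0.967
  outer loop
   vertex 1.7 0.1 3.3
   vertex 2.8 3.2 3.7
   vertex 0.8 0.3 3.5
  endloop
 endfacet
 facet normal 0.439 -0.266 0.858
  outer loop
   vertex 1.7 0.1 3.3
   vertex 4.0 2.6 2.9
   vertex 2.8 3.2 3.7
  endloop
 endfacet
 facet normal 0.238 -0.190 -0.952
  outer loop
   vertex 1.2 1.4 0.9
   vertex 2.0 3.9 0.6
   vertex 2.8 0.9 1.4
  endloop
 endfacet
 facet normal -0.774 0.175 -0.608
  outer loop
   vertex 1.2 1.4 0.9
   vertex 0.9 3.2 1.8
   vertex 2.0 3.9 0.6
  endloop
 endfacet
 facet normal -0.981 -0.073 -0.182
  outer loop
   vertex 1.2 1.4 0.9
   vertex 0.8 0.3 3.5
   vertex 0.9 3.2 1.8
  endloop
 endfacet
 facet normal -0.284 -0.867 -0.410
  outer loop
   vertex 1.2 1.4 0.9
   vertex 1.7 0.1 3.3
   vertex 0.8 0.3 3.5
  endloop
 endfacet
 facet normal -0.135 -0.883 -0.450
  outer loop
   vertex 1.2 1.4 0.9
   vertex 2.8 0.9 1.4
   vertex 1.7 0.1 3.3
  endloop
 endfacet
 facet normal 0.630 0.597 0.497
  outer loop
   vertex 3.1 3.3 3.2
   vertex 2.8 3.2 3.7
   vertex 4.0 2.6 2.9
  endloop
 endfacet
 facet normal 0.623 0.781 0.048
  outer loop
   vertex 3.1 3.3 3.2
   vertex 4.0 2.6 2.9
   vertex 2.7 3.7 1.9
  endloop
 endfacet
 facet normal 0.114 0.959 0.260
  outer loop
   vertex 3.1 3.3 3.2
   vertex 2.7 3.7 1.9
   vertex 2.8 3.2 3.7
  endloop
 endfacet
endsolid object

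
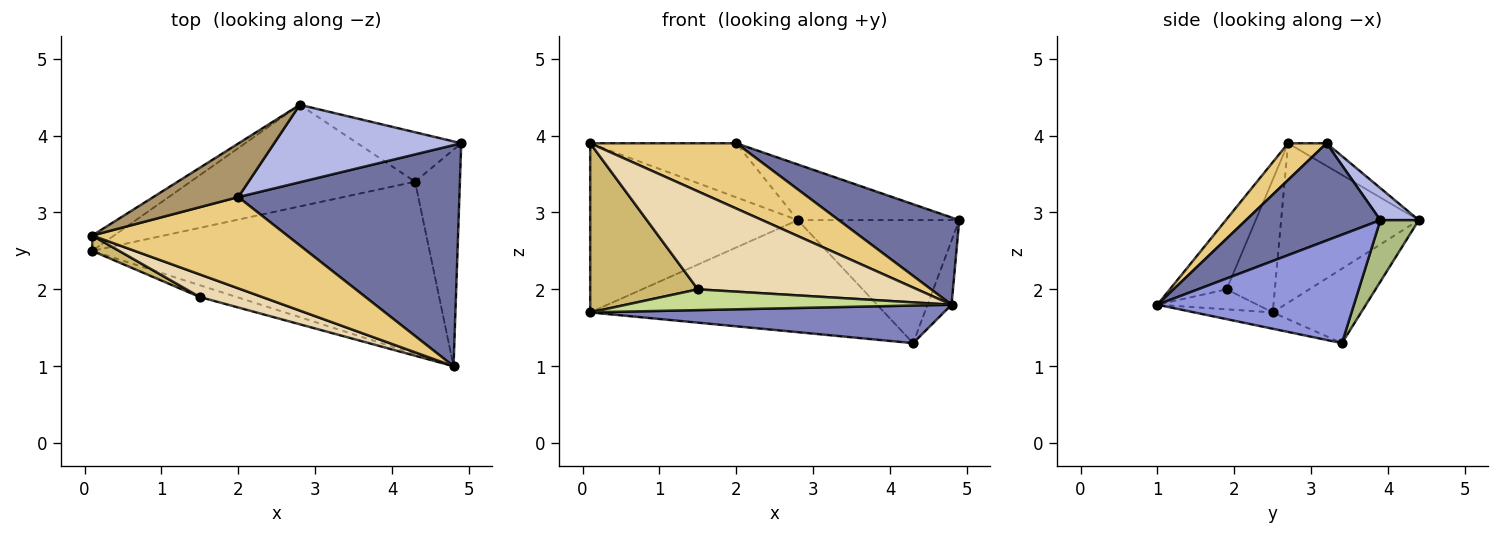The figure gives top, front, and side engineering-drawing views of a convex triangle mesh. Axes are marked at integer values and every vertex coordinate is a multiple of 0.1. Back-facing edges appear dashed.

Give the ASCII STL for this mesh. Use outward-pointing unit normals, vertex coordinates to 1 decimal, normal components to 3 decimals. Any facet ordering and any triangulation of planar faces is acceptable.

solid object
 facet normal 0.379 -0.340 0.861
  outer loop
   vertex 2.0 3.2 3.9
   vertex 4.8 1.0 1.8
   vertex 4.9 3.9 2.9
  endloop
 endfacet
 facet normal -0.047 -0.213 -0.976
  outer loop
   vertex 4.3 3.4 1.3
   vertex 4.8 1.0 1.8
   vertex 0.1 2.5 1.7
  endloop
 endfacet
 facet normal 0.918 0.112 -0.379
  outer loop
   vertex 4.3 3.4 1.3
   vertex 4.9 3.9 2.9
   vertex 4.8 1.0 1.8
  endloop
 endfacet
 facet normal 0.138 0.578 0.804
  outer loop
   vertex 2.8 4.4 2.9
   vertex 2.0 3.2 3.9
   vertex 4.9 3.9 2.9
  endloop
 endfacet
 facet normal -0.217 0.723 -0.656
  outer loop
   vertex 2.8 4.4 2.9
   vertex 4.3 3.4 1.3
   vertex 0.1 2.5 1.7
  endloop
 endfacet
 facet normal 0.216 0.906 -0.364
  outer loop
   vertex 2.8 4.4 2.9
   vertex 4.9 3.9 2.9
   vertex 4.3 3.4 1.3
  endloop
 endfacet
 facet normal -0.258 -0.840 -0.476
  outer loop
   vertex 1.5 1.9 2.0
   vertex 0.1 2.5 1.7
   vertex 4.8 1.0 1.8
  endloop
 endfacet
 facet normal -0.551 0.831 -0.076
  outer loop
   vertex 0.1 2.7 3.9
   vertex 2.8 4.4 2.9
   vertex 0.1 2.5 1.7
  endloop
 endfacet
 facet normal -0.184 0.699 0.691
  outer loop
   vertex 0.1 2.7 3.9
   vertex 2.0 3.2 3.9
   vertex 2.8 4.4 2.9
  endloop
 endfacet
 facet normal -0.407 -0.909 0.083
  outer loop
   vertex 0.1 2.7 3.9
   vertex 0.1 2.5 1.7
   vertex 1.5 1.9 2.0
  endloop
 endfacet
 facet normal 0.151 -0.575 0.804
  outer loop
   vertex 0.1 2.7 3.9
   vertex 4.8 1.0 1.8
   vertex 2.0 3.2 3.9
  endloop
 endfacet
 facet normal -0.245 -0.945 0.218
  outer loop
   vertex 0.1 2.7 3.9
   vertex 1.5 1.9 2.0
   vertex 4.8 1.0 1.8
  endloop
 endfacet
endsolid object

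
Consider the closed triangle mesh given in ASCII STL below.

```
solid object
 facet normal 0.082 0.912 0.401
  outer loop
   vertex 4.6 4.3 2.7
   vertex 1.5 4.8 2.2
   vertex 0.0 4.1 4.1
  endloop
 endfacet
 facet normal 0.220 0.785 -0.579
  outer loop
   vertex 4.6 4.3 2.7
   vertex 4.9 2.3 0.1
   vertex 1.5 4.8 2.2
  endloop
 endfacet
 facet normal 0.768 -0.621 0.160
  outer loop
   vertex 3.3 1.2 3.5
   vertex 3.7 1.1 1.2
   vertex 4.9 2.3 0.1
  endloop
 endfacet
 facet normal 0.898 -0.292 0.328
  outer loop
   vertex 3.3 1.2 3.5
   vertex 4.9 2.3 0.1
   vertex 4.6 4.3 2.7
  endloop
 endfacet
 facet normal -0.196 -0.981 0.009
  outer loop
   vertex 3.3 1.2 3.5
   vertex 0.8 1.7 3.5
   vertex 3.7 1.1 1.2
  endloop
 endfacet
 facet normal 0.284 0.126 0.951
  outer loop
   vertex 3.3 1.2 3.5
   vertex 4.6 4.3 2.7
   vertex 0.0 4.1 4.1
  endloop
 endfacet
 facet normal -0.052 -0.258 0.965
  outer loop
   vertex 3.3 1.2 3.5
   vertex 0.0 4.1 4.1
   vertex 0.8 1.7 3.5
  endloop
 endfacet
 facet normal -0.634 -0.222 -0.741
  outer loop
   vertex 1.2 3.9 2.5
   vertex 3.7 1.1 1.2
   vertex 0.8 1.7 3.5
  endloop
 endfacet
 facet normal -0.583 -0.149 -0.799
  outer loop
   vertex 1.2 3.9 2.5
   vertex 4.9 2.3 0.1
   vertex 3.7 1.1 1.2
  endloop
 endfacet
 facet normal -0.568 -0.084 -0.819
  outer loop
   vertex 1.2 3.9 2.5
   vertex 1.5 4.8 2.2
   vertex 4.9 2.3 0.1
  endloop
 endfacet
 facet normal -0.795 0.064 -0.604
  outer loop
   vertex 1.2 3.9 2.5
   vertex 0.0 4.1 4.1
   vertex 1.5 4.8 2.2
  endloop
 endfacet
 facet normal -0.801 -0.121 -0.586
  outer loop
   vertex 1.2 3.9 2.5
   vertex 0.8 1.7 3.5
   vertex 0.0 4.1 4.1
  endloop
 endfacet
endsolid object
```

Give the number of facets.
12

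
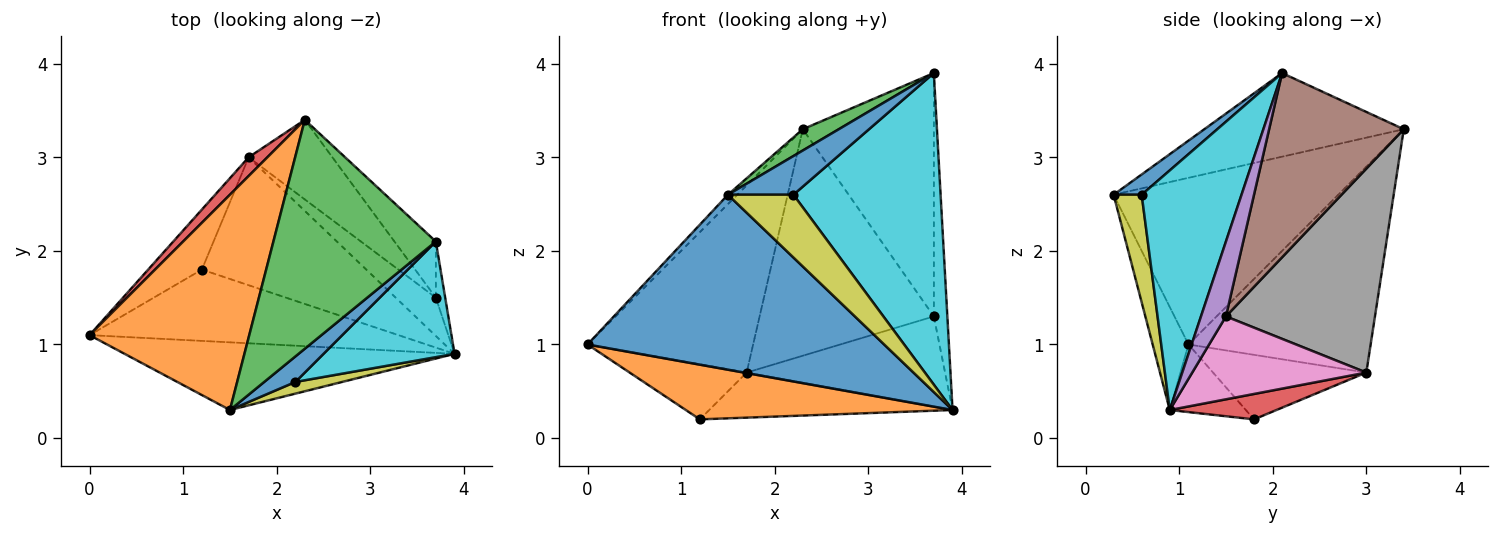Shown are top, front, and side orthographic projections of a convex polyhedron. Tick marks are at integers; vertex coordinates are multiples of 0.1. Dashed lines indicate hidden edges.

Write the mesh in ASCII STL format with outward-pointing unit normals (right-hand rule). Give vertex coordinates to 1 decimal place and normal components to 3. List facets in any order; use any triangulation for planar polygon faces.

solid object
 facet normal -0.112 -0.927 -0.359
  outer loop
   vertex 1.5 0.3 2.6
   vertex 0.0 1.1 1.0
   vertex 3.9 0.9 0.3
  endloop
 endfacet
 facet normal -0.722 0.030 0.692
  outer loop
   vertex 1.5 0.3 2.6
   vertex 2.3 3.4 3.3
   vertex 0.0 1.1 1.0
  endloop
 endfacet
 facet normal -0.456 -0.082 0.886
  outer loop
   vertex 3.7 2.1 3.9
   vertex 2.3 3.4 3.3
   vertex 1.5 0.3 2.6
  endloop
 endfacet
 facet normal -0.738 0.671 0.067
  outer loop
   vertex 1.7 3.0 0.7
   vertex 0.0 1.1 1.0
   vertex 2.3 3.4 3.3
  endloop
 endfacet
 facet normal 0.874 0.473 -0.109
  outer loop
   vertex 3.7 1.5 1.3
   vertex 3.7 2.1 3.9
   vertex 3.9 0.9 0.3
  endloop
 endfacet
 facet normal 0.708 0.689 -0.159
  outer loop
   vertex 3.7 1.5 1.3
   vertex 2.3 3.4 3.3
   vertex 3.7 2.1 3.9
  endloop
 endfacet
 facet normal 0.628 0.716 -0.304
  outer loop
   vertex 3.7 1.5 1.3
   vertex 3.9 0.9 0.3
   vertex 1.7 3.0 0.7
  endloop
 endfacet
 facet normal 0.628 0.734 -0.258
  outer loop
   vertex 3.7 1.5 1.3
   vertex 1.7 3.0 0.7
   vertex 2.3 3.4 3.3
  endloop
 endfacet
 facet normal 0.388 -0.906 0.169
  outer loop
   vertex 2.2 0.6 2.6
   vertex 1.5 0.3 2.6
   vertex 3.9 0.9 0.3
  endloop
 endfacet
 facet normal 0.537 -0.791 0.294
  outer loop
   vertex 2.2 0.6 2.6
   vertex 3.9 0.9 0.3
   vertex 3.7 2.1 3.9
  endloop
 endfacet
 facet normal 0.337 -0.786 0.518
  outer loop
   vertex 2.2 0.6 2.6
   vertex 3.7 2.1 3.9
   vertex 1.5 0.3 2.6
  endloop
 endfacet
 facet normal -0.171 -0.600 -0.782
  outer loop
   vertex 1.2 1.8 0.2
   vertex 3.9 0.9 0.3
   vertex 0.0 1.1 1.0
  endloop
 endfacet
 facet normal -0.663 0.506 -0.552
  outer loop
   vertex 1.2 1.8 0.2
   vertex 0.0 1.1 1.0
   vertex 1.7 3.0 0.7
  endloop
 endfacet
 facet normal 0.144 0.329 -0.933
  outer loop
   vertex 1.2 1.8 0.2
   vertex 1.7 3.0 0.7
   vertex 3.9 0.9 0.3
  endloop
 endfacet
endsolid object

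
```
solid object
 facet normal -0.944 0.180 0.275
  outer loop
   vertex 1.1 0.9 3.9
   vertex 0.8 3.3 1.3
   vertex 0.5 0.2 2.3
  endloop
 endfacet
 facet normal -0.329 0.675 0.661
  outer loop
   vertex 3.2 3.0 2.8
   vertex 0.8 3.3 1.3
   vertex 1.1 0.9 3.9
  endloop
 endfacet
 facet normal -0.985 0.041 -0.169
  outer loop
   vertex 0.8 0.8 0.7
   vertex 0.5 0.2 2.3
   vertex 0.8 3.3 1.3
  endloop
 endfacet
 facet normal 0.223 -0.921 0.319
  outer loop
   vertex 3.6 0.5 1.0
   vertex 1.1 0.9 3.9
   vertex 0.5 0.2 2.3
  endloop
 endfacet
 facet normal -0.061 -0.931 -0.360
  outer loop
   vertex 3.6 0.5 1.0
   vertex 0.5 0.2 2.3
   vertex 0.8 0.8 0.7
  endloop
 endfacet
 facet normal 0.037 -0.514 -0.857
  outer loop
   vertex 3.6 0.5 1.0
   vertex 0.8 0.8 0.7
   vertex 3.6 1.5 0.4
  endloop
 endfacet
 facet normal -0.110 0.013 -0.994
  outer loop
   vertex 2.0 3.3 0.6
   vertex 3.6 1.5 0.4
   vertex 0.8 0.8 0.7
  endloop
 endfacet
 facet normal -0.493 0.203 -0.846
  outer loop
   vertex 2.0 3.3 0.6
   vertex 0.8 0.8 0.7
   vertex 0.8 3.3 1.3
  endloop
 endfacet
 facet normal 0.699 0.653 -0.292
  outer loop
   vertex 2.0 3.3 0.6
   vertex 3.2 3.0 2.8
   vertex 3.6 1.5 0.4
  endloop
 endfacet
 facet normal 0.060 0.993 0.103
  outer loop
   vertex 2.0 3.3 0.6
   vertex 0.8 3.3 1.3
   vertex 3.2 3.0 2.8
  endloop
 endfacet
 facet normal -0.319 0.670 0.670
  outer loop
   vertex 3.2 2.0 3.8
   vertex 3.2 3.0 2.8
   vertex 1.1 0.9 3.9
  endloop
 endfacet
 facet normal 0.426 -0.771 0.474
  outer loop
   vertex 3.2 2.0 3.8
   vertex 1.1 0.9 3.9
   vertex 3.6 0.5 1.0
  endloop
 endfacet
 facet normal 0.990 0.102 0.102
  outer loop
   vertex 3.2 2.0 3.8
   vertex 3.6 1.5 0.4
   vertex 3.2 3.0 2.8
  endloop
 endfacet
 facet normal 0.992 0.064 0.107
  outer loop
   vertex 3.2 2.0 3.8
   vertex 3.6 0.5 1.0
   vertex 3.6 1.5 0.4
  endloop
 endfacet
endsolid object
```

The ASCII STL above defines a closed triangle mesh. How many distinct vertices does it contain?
9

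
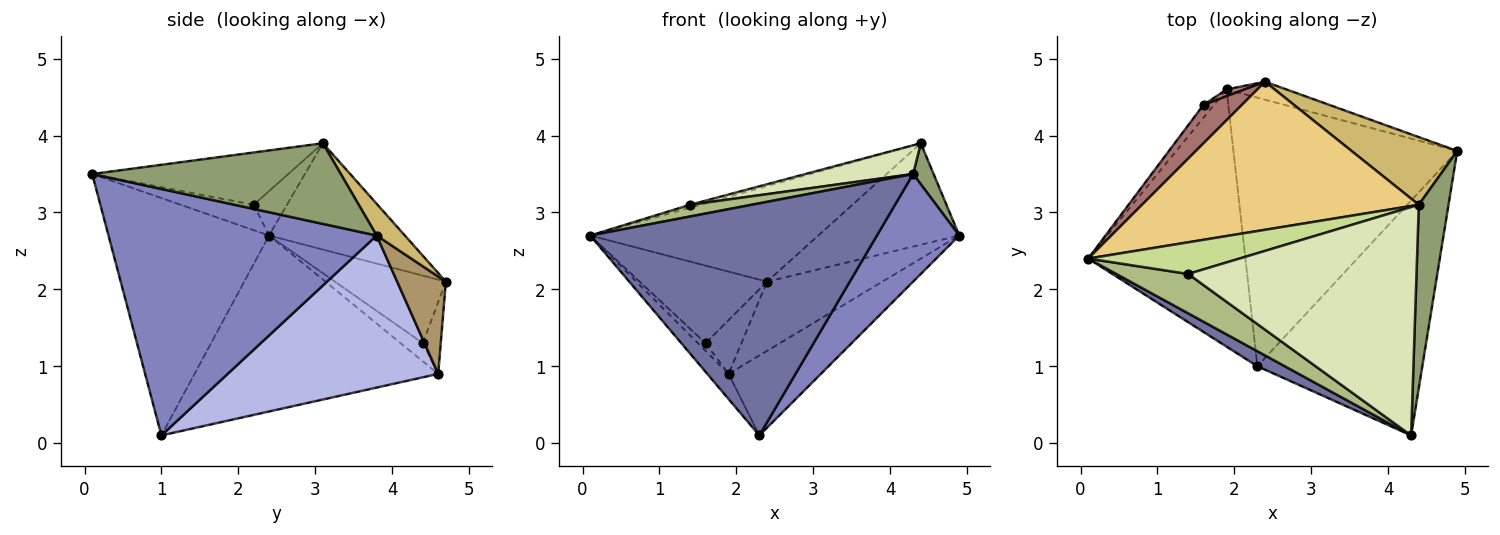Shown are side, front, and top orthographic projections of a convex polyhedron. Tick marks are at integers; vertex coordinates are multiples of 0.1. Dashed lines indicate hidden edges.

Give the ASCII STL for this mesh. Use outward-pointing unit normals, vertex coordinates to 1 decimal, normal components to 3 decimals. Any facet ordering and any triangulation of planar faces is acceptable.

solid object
 facet normal -0.488 -0.871 0.056
  outer loop
   vertex 2.3 1.0 0.1
   vertex 4.3 0.1 3.5
   vertex 0.1 2.4 2.7
  endloop
 endfacet
 facet normal 0.805 -0.247 -0.539
  outer loop
   vertex 2.3 1.0 0.1
   vertex 4.9 3.8 2.7
   vertex 4.3 0.1 3.5
  endloop
 endfacet
 facet normal -0.744 0.065 -0.665
  outer loop
   vertex 1.9 4.6 0.9
   vertex 2.3 1.0 0.1
   vertex 0.1 2.4 2.7
  endloop
 endfacet
 facet normal 0.546 0.239 -0.803
  outer loop
   vertex 1.9 4.6 0.9
   vertex 4.9 3.8 2.7
   vertex 2.3 1.0 0.1
  endloop
 endfacet
 facet normal 0.936 -0.077 0.345
  outer loop
   vertex 4.4 3.1 3.9
   vertex 4.3 0.1 3.5
   vertex 4.9 3.8 2.7
  endloop
 endfacet
 facet normal -0.321 -0.270 0.908
  outer loop
   vertex 1.4 2.2 3.1
   vertex 0.1 2.4 2.7
   vertex 4.3 0.1 3.5
  endloop
 endfacet
 facet normal -0.281 0.086 0.956
  outer loop
   vertex 1.4 2.2 3.1
   vertex 4.4 3.1 3.9
   vertex 0.1 2.4 2.7
  endloop
 endfacet
 facet normal -0.222 -0.122 0.968
  outer loop
   vertex 1.4 2.2 3.1
   vertex 4.3 0.1 3.5
   vertex 4.4 3.1 3.9
  endloop
 endfacet
 facet normal 0.378 0.896 -0.232
  outer loop
   vertex 2.4 4.7 2.1
   vertex 4.9 3.8 2.7
   vertex 1.9 4.6 0.9
  endloop
 endfacet
 facet normal 0.164 0.821 0.547
  outer loop
   vertex 2.4 4.7 2.1
   vertex 4.4 3.1 3.9
   vertex 4.9 3.8 2.7
  endloop
 endfacet
 facet normal -0.307 0.516 0.800
  outer loop
   vertex 2.4 4.7 2.1
   vertex 0.1 2.4 2.7
   vertex 4.4 3.1 3.9
  endloop
 endfacet
 facet normal -0.830 0.287 -0.479
  outer loop
   vertex 1.6 4.4 1.3
   vertex 1.9 4.6 0.9
   vertex 0.1 2.4 2.7
  endloop
 endfacet
 facet normal -0.615 0.706 0.350
  outer loop
   vertex 1.6 4.4 1.3
   vertex 0.1 2.4 2.7
   vertex 2.4 4.7 2.1
  endloop
 endfacet
 facet normal -0.444 0.889 0.111
  outer loop
   vertex 1.6 4.4 1.3
   vertex 2.4 4.7 2.1
   vertex 1.9 4.6 0.9
  endloop
 endfacet
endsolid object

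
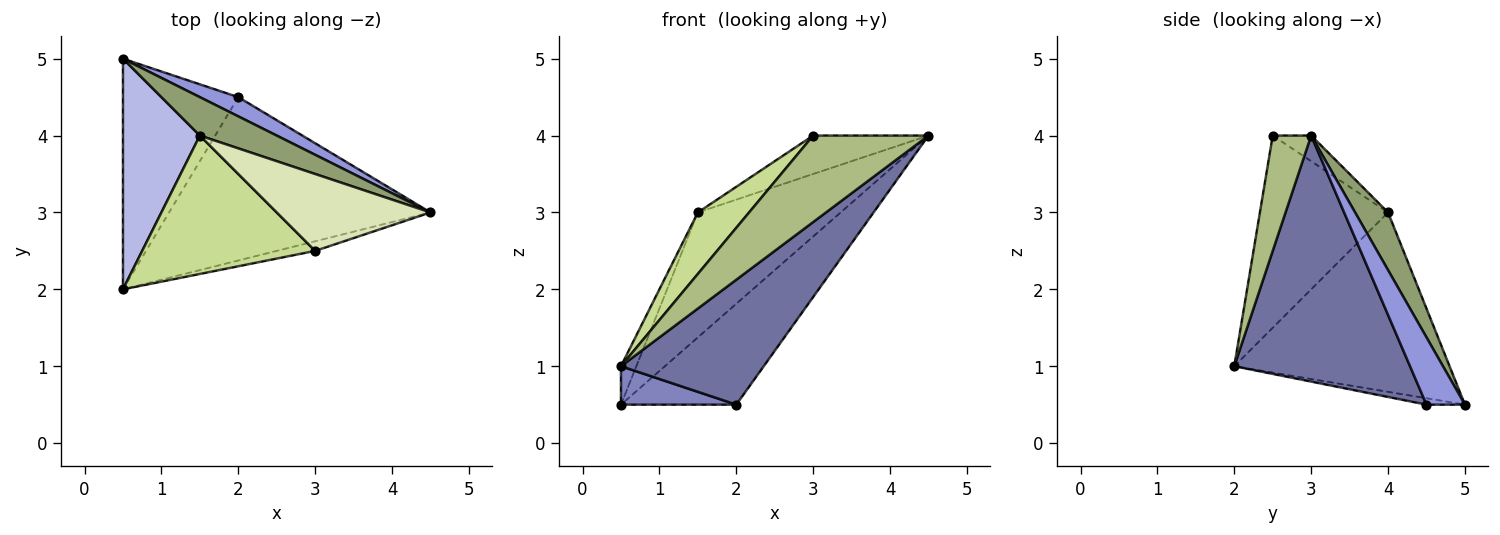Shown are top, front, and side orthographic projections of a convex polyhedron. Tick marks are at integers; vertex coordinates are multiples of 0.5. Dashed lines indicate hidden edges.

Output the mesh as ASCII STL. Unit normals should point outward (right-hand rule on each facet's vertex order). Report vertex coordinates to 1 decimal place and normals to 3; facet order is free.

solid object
 facet normal 0.599 -0.487 -0.636
  outer loop
   vertex 2.0 4.5 0.5
   vertex 4.5 3.0 4.0
   vertex 0.5 2.0 1.0
  endloop
 endfacet
 facet normal -0.055 -0.164 -0.985
  outer loop
   vertex 2.0 4.5 0.5
   vertex 0.5 2.0 1.0
   vertex 0.5 5.0 0.5
  endloop
 endfacet
 facet normal 0.311 0.934 0.178
  outer loop
   vertex 2.0 4.5 0.5
   vertex 0.5 5.0 0.5
   vertex 4.5 3.0 4.0
  endloop
 endfacet
 facet normal -0.917 0.066 0.393
  outer loop
   vertex 1.5 4.0 3.0
   vertex 0.5 5.0 0.5
   vertex 0.5 2.0 1.0
  endloop
 endfacet
 facet normal 0.215 0.933 0.287
  outer loop
   vertex 1.5 4.0 3.0
   vertex 4.5 3.0 4.0
   vertex 0.5 5.0 0.5
  endloop
 endfacet
 facet normal 0.314 -0.943 -0.105
  outer loop
   vertex 3.0 2.5 4.0
   vertex 0.5 2.0 1.0
   vertex 4.5 3.0 4.0
  endloop
 endfacet
 facet normal -0.712 -0.285 0.641
  outer loop
   vertex 3.0 2.5 4.0
   vertex 1.5 4.0 3.0
   vertex 0.5 2.0 1.0
  endloop
 endfacet
 facet normal -0.147 0.442 0.885
  outer loop
   vertex 3.0 2.5 4.0
   vertex 4.5 3.0 4.0
   vertex 1.5 4.0 3.0
  endloop
 endfacet
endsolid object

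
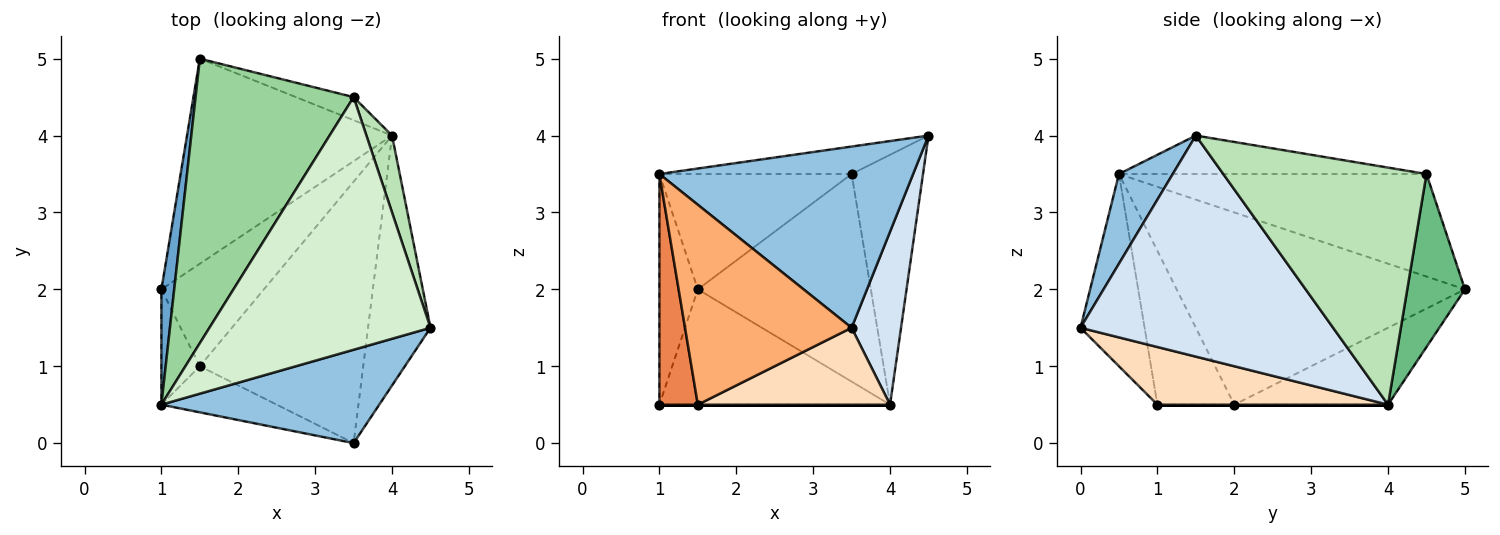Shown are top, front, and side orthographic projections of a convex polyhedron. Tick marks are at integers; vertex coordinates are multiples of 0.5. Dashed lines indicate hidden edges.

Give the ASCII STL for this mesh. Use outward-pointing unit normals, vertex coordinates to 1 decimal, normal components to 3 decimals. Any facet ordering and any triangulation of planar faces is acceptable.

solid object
 facet normal -0.989 0.132 0.066
  outer loop
   vertex 1.0 0.5 3.5
   vertex 1.5 5.0 2.0
   vertex 1.0 2.0 0.5
  endloop
 endfacet
 facet normal 0.185 -0.874 0.450
  outer loop
   vertex 1.0 0.5 3.5
   vertex 3.5 0.0 1.5
   vertex 4.5 1.5 4.0
  endloop
 endfacet
 facet normal -0.311 0.466 -0.828
  outer loop
   vertex 4.0 4.0 0.5
   vertex 1.0 2.0 0.5
   vertex 1.5 5.0 2.0
  endloop
 endfacet
 facet normal 0.946 -0.185 -0.267
  outer loop
   vertex 4.0 4.0 0.5
   vertex 4.5 1.5 4.0
   vertex 3.5 0.0 1.5
  endloop
 endfacet
 facet normal -0.873 -0.436 -0.218
  outer loop
   vertex 1.5 1.0 0.5
   vertex 1.0 0.5 3.5
   vertex 1.0 2.0 0.5
  endloop
 endfacet
 facet normal -0.351 -0.912 -0.211
  outer loop
   vertex 1.5 1.0 0.5
   vertex 3.5 0.0 1.5
   vertex 1.0 0.5 3.5
  endloop
 endfacet
 facet normal 0.000 0.000 -1.000
  outer loop
   vertex 1.5 1.0 0.5
   vertex 1.0 2.0 0.5
   vertex 4.0 4.0 0.5
  endloop
 endfacet
 facet normal 0.321 -0.267 -0.909
  outer loop
   vertex 1.5 1.0 0.5
   vertex 4.0 4.0 0.5
   vertex 3.5 0.0 1.5
  endloop
 endfacet
 facet normal 0.314 0.943 -0.105
  outer loop
   vertex 3.5 4.5 3.5
   vertex 4.0 4.0 0.5
   vertex 1.5 5.0 2.0
  endloop
 endfacet
 facet normal -0.515 0.322 0.794
  outer loop
   vertex 3.5 4.5 3.5
   vertex 1.5 5.0 2.0
   vertex 1.0 0.5 3.5
  endloop
 endfacet
 facet normal 0.939 0.330 0.101
  outer loop
   vertex 3.5 4.5 3.5
   vertex 4.5 1.5 4.0
   vertex 4.0 4.0 0.5
  endloop
 endfacet
 facet normal -0.170 0.106 0.980
  outer loop
   vertex 3.5 4.5 3.5
   vertex 1.0 0.5 3.5
   vertex 4.5 1.5 4.0
  endloop
 endfacet
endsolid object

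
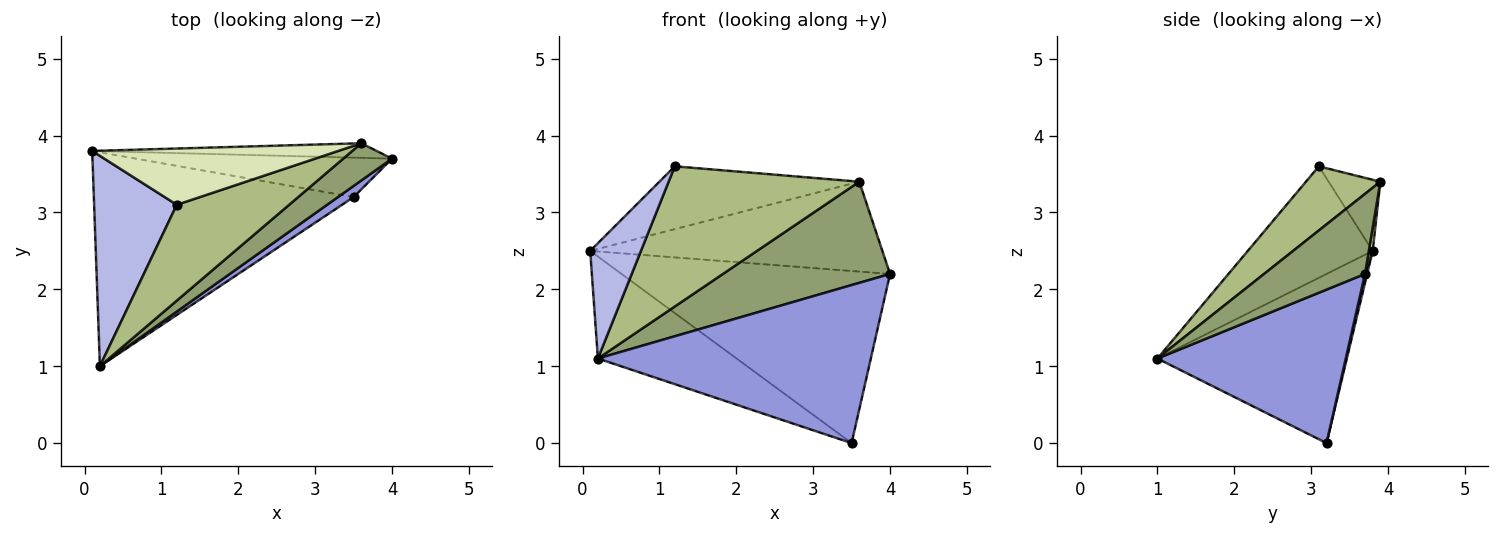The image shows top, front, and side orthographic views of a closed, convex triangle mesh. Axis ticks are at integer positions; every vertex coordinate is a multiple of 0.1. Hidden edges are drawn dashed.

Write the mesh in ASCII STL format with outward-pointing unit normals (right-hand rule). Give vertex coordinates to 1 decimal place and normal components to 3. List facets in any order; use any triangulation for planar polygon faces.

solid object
 facet normal 0.008 0.975 -0.223
  outer loop
   vertex 3.5 3.2 0.0
   vertex 0.1 3.8 2.5
   vertex 4.0 3.7 2.2
  endloop
 endfacet
 facet normal -0.507 0.371 -0.778
  outer loop
   vertex 3.5 3.2 0.0
   vertex 0.2 1.0 1.1
   vertex 0.1 3.8 2.5
  endloop
 endfacet
 facet normal 0.567 -0.822 0.058
  outer loop
   vertex 3.5 3.2 0.0
   vertex 4.0 3.7 2.2
   vertex 0.2 1.0 1.1
  endloop
 endfacet
 facet normal -0.764 -0.310 0.566
  outer loop
   vertex 1.2 3.1 3.6
   vertex 0.1 3.8 2.5
   vertex 0.2 1.0 1.1
  endloop
 endfacet
 facet normal 0.493 -0.816 0.300
  outer loop
   vertex 3.6 3.9 3.4
   vertex 0.2 1.0 1.1
   vertex 4.0 3.7 2.2
  endloop
 endfacet
 facet normal 0.307 -0.786 0.537
  outer loop
   vertex 3.6 3.9 3.4
   vertex 1.2 3.1 3.6
   vertex 0.2 1.0 1.1
  endloop
 endfacet
 facet normal 0.013 0.987 -0.160
  outer loop
   vertex 3.6 3.9 3.4
   vertex 4.0 3.7 2.2
   vertex 0.1 3.8 2.5
  endloop
 endfacet
 facet normal -0.189 0.732 0.655
  outer loop
   vertex 3.6 3.9 3.4
   vertex 0.1 3.8 2.5
   vertex 1.2 3.1 3.6
  endloop
 endfacet
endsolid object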